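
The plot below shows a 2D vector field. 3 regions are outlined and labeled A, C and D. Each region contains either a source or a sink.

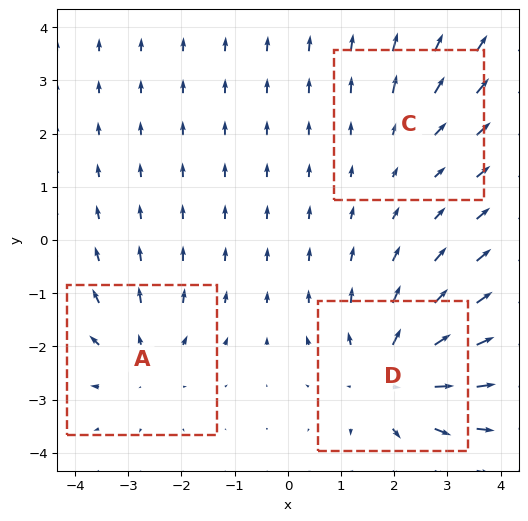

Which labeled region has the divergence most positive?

Divergence at each region's feature centre — A: about +3, C: about +2, D: about +4. Region D is most positive.

D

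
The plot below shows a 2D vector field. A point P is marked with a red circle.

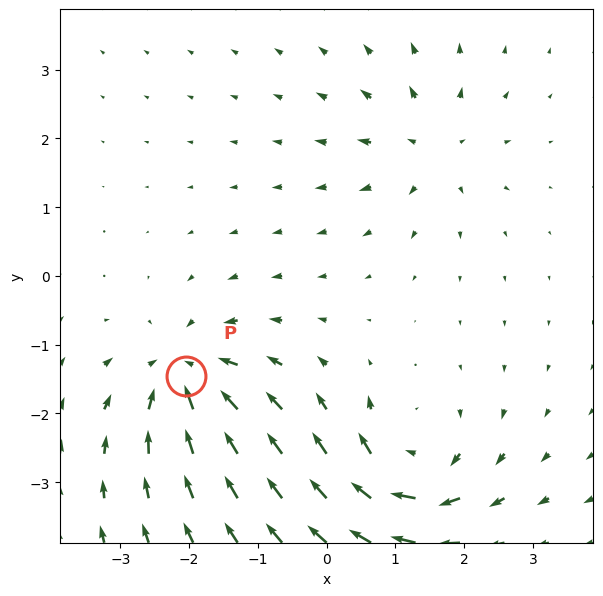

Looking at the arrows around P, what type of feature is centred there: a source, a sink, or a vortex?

sink

At P (-2.0, -1.4) the arrows converge inward. Divergence about -6, curl ≈0 — negative divergence with near-zero curl is a sink.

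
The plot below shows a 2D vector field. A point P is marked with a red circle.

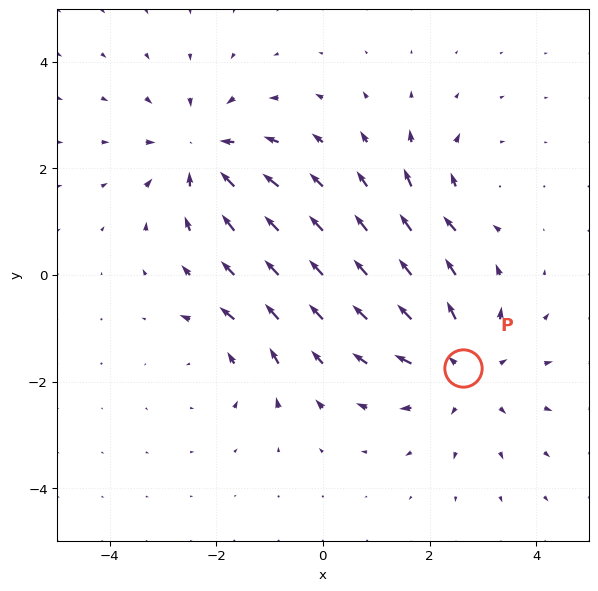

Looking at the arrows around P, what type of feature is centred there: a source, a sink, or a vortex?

source

At P (2.6, -1.7) the arrows spread outward. Divergence about +4, curl ≈0 — positive divergence with near-zero curl is a source.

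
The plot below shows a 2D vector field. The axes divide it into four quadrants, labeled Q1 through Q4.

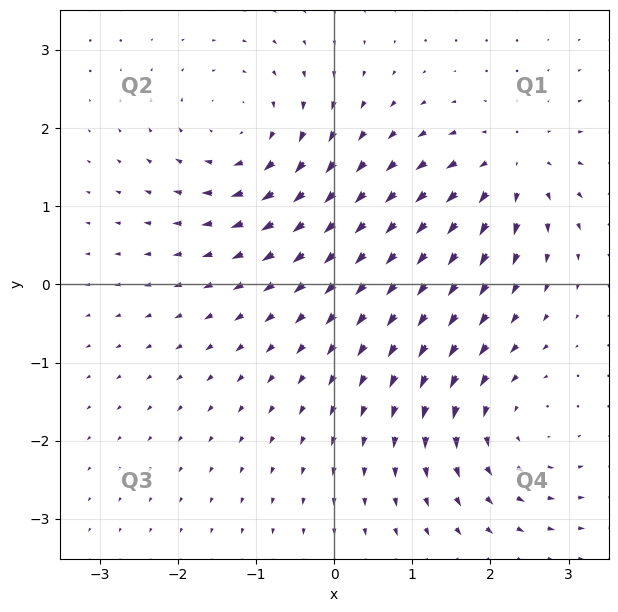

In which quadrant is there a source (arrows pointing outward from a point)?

The source sits at approximately (2.3, 1.5), which lies in quadrant Q1. The divergence there is about +5, positive as expected for a source.

Q1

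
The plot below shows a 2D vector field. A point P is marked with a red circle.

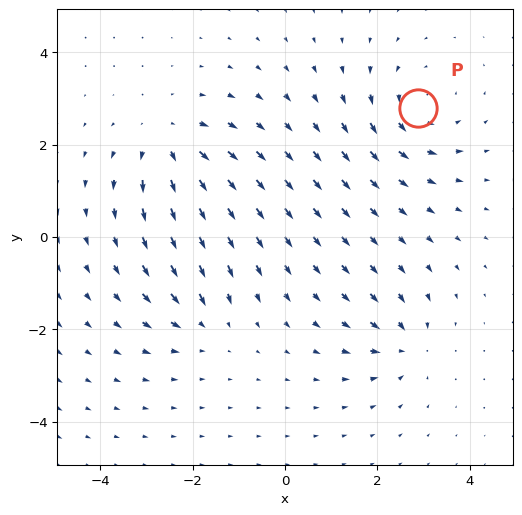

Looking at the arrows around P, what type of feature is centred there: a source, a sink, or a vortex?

At P (2.9, 2.8) the arrows circulate counterclockwise. Divergence ≈0, curl about +4 — near-zero divergence with nonzero curl is a vortex.

vortex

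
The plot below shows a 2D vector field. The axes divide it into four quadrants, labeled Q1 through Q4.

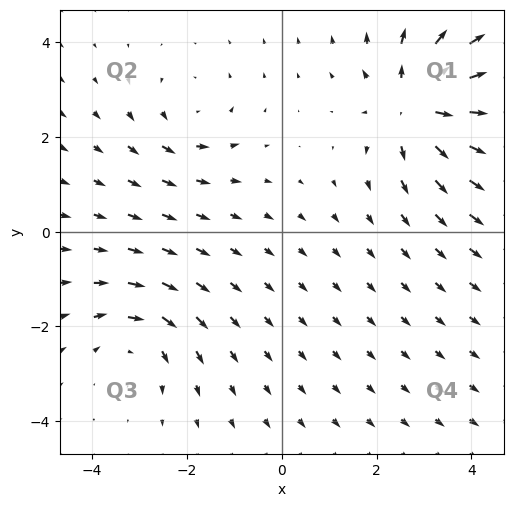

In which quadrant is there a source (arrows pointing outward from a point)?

The source sits at approximately (2.9, 2.7), which lies in quadrant Q1. The divergence there is about +5, positive as expected for a source.

Q1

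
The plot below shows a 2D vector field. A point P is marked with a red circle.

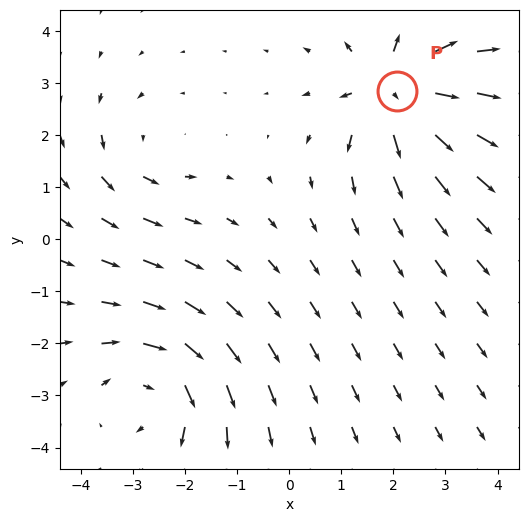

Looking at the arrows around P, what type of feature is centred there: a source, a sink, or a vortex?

At P (2.1, 2.9) the arrows spread outward. Divergence about +6, curl ≈0 — positive divergence with near-zero curl is a source.

source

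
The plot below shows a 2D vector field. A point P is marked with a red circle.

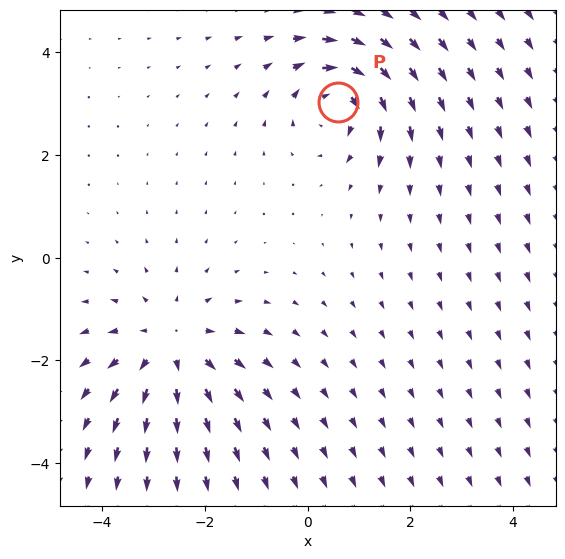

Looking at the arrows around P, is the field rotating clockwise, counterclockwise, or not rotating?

Near P at (0.6, 3.0) the arrows circulate clockwise. The curl (z-component) there is about -4; negative curl means clockwise rotation.

clockwise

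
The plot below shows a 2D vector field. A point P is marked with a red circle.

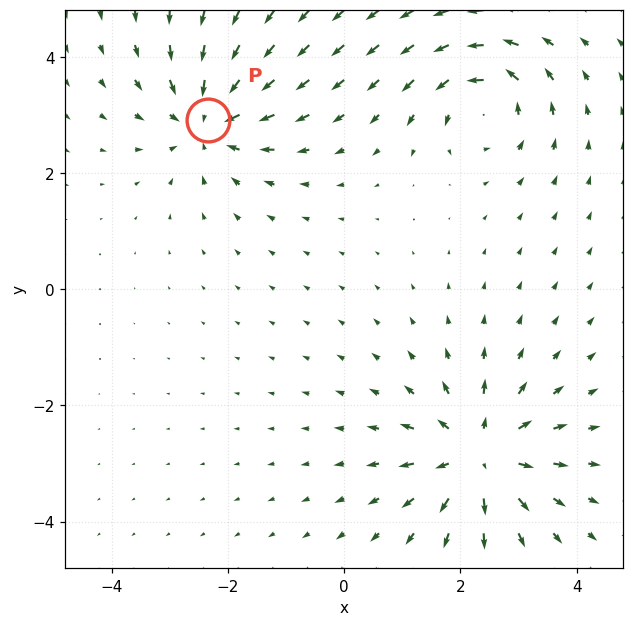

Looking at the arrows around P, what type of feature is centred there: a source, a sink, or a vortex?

sink

At P (-2.3, 2.9) the arrows converge inward. Divergence about -4, curl ≈0 — negative divergence with near-zero curl is a sink.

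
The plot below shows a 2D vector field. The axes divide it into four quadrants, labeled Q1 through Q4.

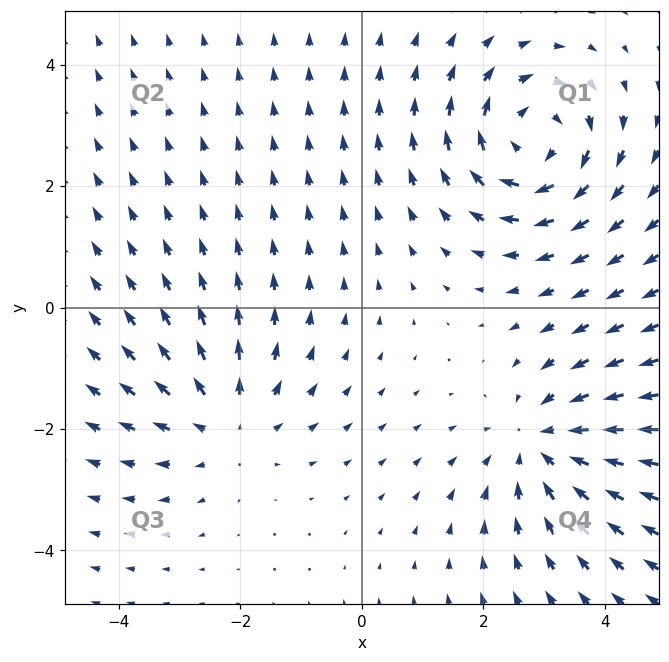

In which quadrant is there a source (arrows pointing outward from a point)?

The source sits at approximately (-2.2, -1.9), which lies in quadrant Q3. The divergence there is about +2, positive as expected for a source.

Q3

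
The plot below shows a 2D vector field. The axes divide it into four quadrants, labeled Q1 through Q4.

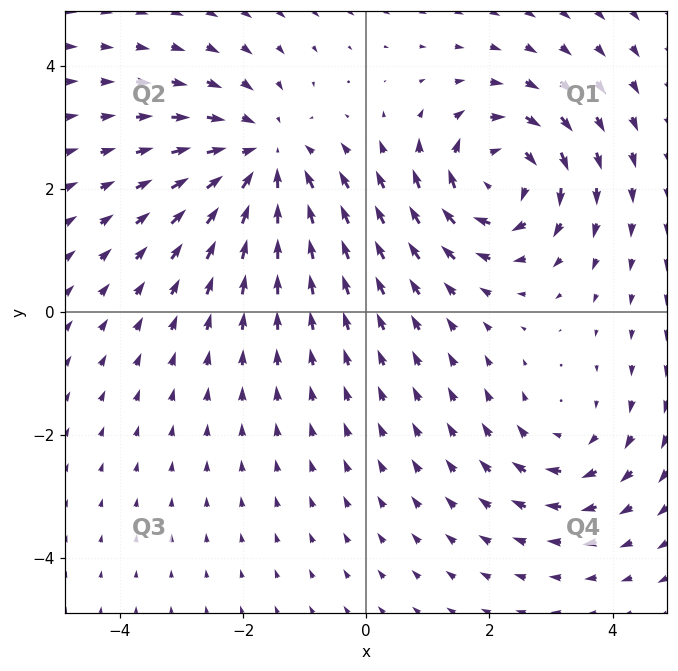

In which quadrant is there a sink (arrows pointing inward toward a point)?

The sink sits at approximately (-1.7, 2.5), which lies in quadrant Q2. The divergence there is about -4, negative as expected for a sink.

Q2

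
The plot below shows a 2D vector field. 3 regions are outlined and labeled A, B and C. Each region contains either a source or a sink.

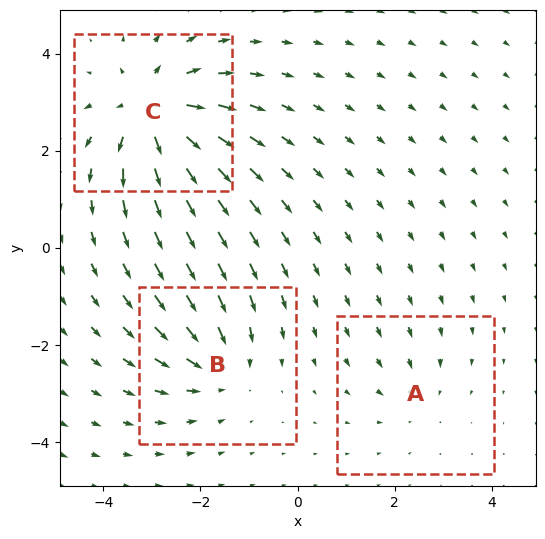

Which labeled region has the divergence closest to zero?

A

Divergence at each region's feature centre — A: about -2, B: about -3, C: about +5. Region A is closest to zero.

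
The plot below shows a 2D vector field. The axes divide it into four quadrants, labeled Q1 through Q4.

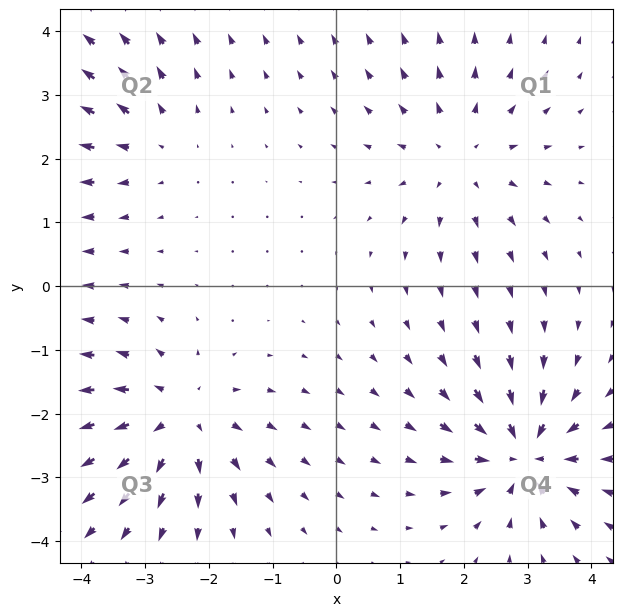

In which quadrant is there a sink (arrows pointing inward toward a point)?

The sink sits at approximately (2.9, -2.6), which lies in quadrant Q4. The divergence there is about -7, negative as expected for a sink.

Q4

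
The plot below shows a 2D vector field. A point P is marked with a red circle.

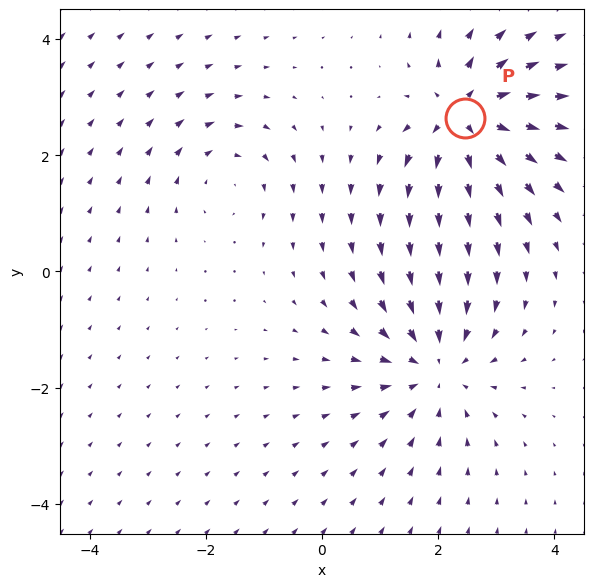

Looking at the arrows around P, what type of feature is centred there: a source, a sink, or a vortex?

At P (2.5, 2.6) the arrows spread outward. Divergence about +6, curl ≈0 — positive divergence with near-zero curl is a source.

source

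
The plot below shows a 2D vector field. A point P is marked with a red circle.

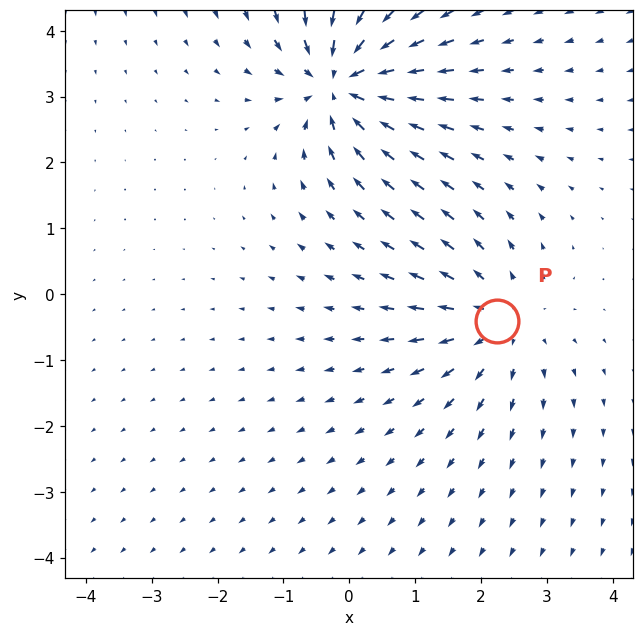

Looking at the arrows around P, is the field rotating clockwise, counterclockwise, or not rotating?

not rotating

Near P at (2.2, -0.4) the arrows show no circulation. The curl there is ≈0.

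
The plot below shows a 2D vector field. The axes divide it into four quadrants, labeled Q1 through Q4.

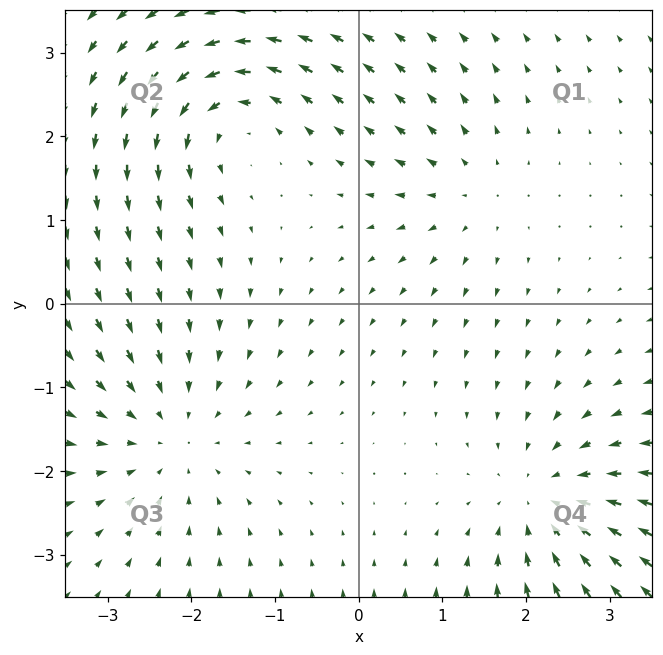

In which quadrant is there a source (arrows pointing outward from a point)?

Q1

The source sits at approximately (1.3, 1.3), which lies in quadrant Q1. The divergence there is about +3, positive as expected for a source.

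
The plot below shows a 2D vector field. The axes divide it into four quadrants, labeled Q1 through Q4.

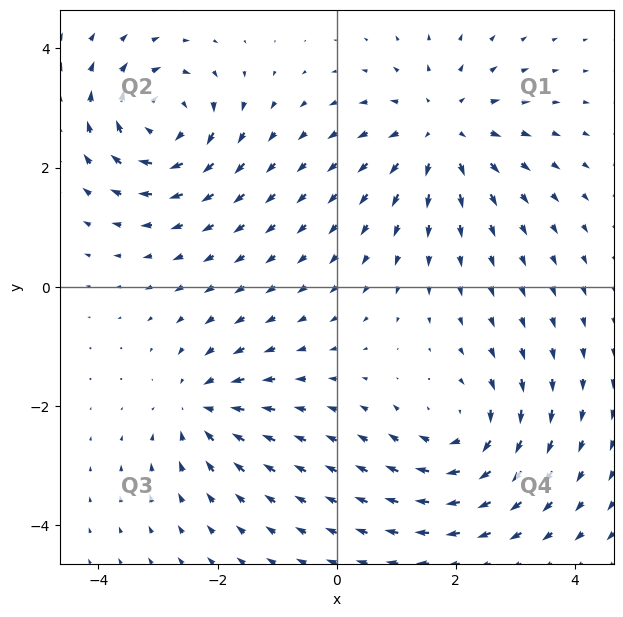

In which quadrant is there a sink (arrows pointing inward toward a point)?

The sink sits at approximately (-2.3, -2.0), which lies in quadrant Q3. The divergence there is about -5, negative as expected for a sink.

Q3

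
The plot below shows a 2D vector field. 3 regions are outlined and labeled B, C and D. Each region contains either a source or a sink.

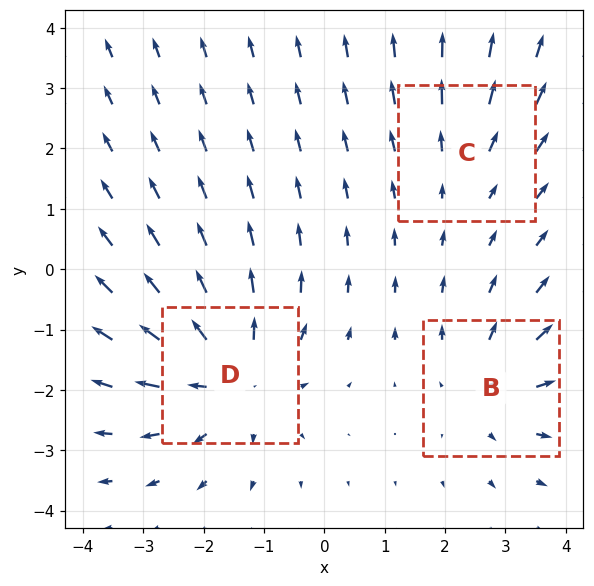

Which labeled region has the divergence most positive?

D

Divergence at each region's feature centre — B: about +3, C: about +2, D: about +4. Region D is most positive.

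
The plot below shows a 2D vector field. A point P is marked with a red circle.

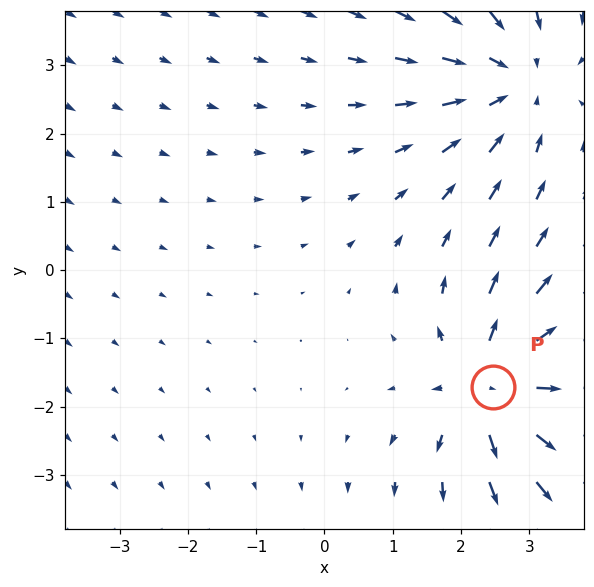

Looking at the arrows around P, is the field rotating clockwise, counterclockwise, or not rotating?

Near P at (2.5, -1.7) the arrows show no circulation. The curl there is ≈0.

not rotating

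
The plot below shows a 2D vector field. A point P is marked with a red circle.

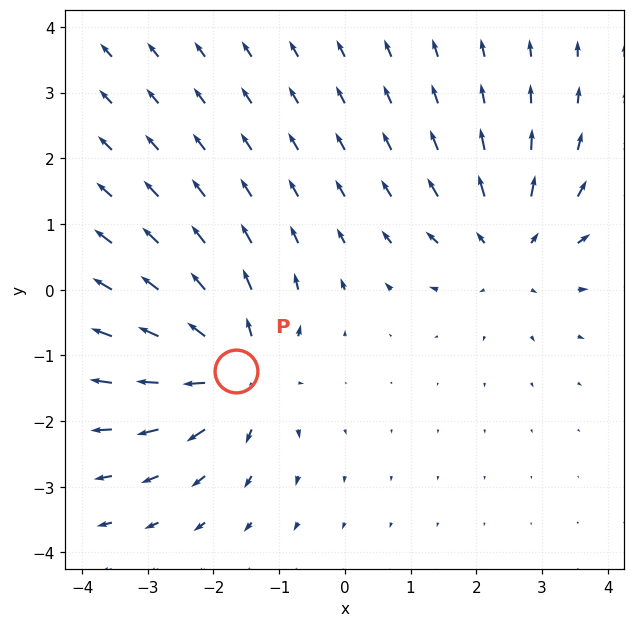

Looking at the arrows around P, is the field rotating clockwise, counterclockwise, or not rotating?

Near P at (-1.7, -1.2) the arrows show no circulation. The curl there is ≈0.

not rotating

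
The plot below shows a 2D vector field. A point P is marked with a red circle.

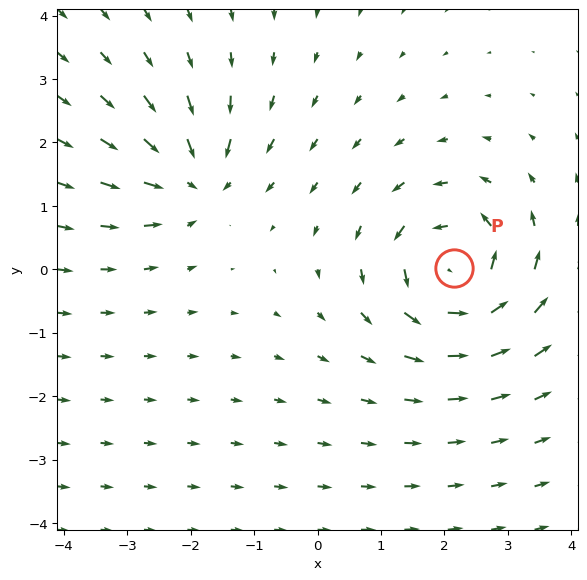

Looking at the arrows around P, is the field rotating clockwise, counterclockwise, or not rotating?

counterclockwise

Near P at (2.1, 0.0) the arrows circulate counterclockwise. The curl (z-component) there is about +5; positive curl means counterclockwise rotation.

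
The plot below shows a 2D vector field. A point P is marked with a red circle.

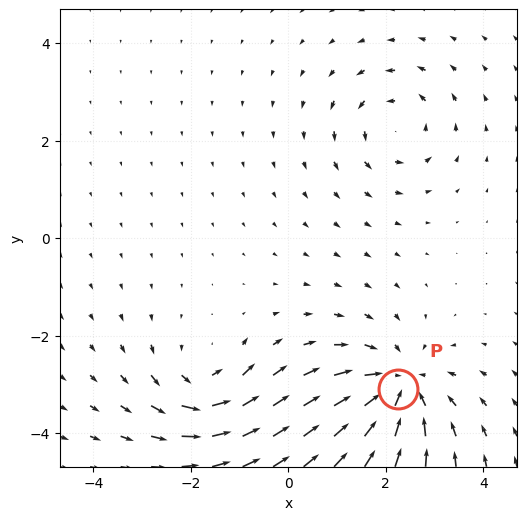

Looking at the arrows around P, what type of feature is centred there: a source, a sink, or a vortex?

At P (2.2, -3.1) the arrows converge inward. Divergence about -5, curl ≈0 — negative divergence with near-zero curl is a sink.

sink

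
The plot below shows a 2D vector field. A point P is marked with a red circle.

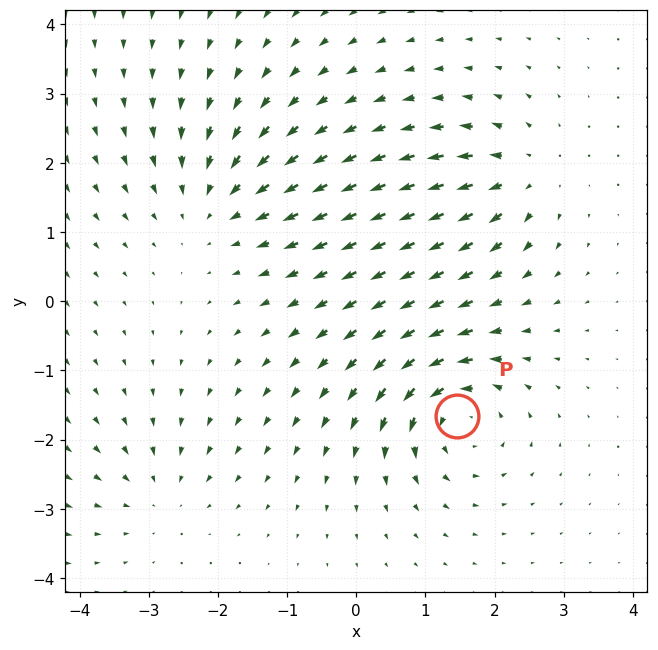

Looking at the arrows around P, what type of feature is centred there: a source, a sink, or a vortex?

At P (1.5, -1.7) the arrows circulate counterclockwise. Divergence ≈0, curl about +7 — near-zero divergence with nonzero curl is a vortex.

vortex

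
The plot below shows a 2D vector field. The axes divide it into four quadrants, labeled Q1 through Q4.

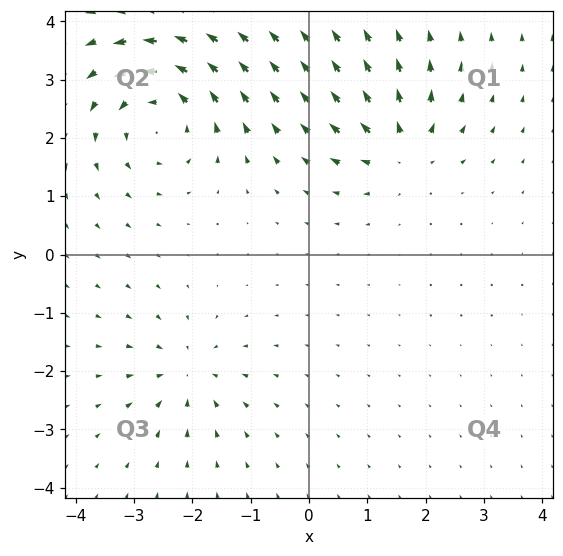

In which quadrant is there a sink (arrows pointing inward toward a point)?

Q3

The sink sits at approximately (-2.1, -2.0), which lies in quadrant Q3. The divergence there is about -4, negative as expected for a sink.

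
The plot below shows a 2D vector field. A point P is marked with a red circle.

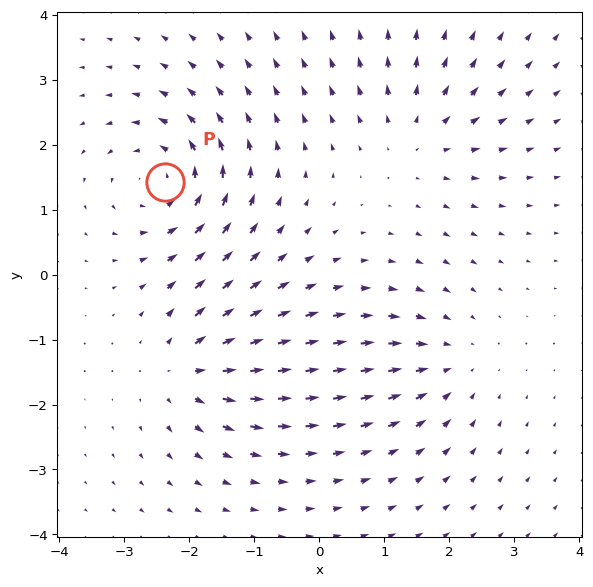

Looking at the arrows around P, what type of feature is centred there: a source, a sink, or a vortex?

vortex

At P (-2.4, 1.4) the arrows circulate counterclockwise. Divergence ≈0, curl about +4 — near-zero divergence with nonzero curl is a vortex.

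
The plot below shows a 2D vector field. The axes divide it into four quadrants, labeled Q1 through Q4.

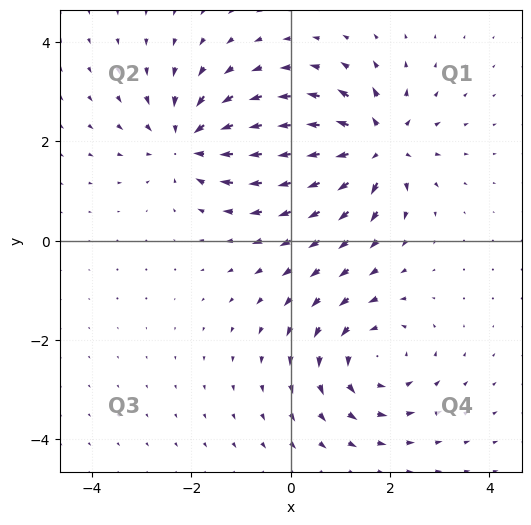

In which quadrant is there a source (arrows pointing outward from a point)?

The source sits at approximately (1.7, 1.9), which lies in quadrant Q1. The divergence there is about +5, positive as expected for a source.

Q1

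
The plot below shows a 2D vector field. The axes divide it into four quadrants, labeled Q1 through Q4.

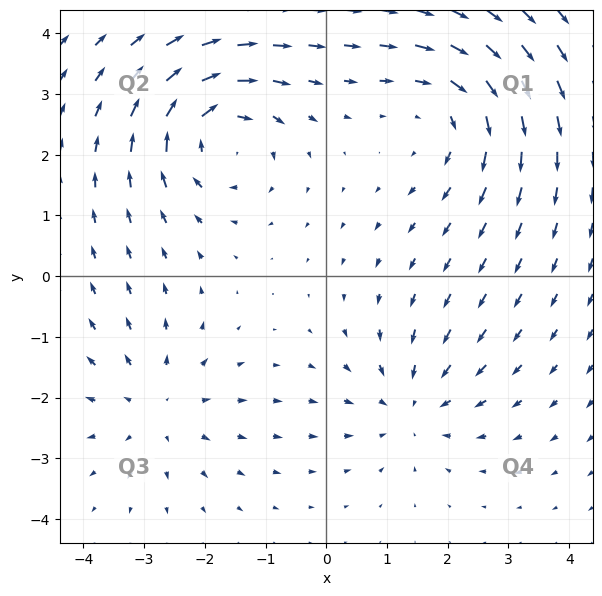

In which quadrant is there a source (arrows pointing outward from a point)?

The source sits at approximately (-2.8, -2.1), which lies in quadrant Q3. The divergence there is about +3, positive as expected for a source.

Q3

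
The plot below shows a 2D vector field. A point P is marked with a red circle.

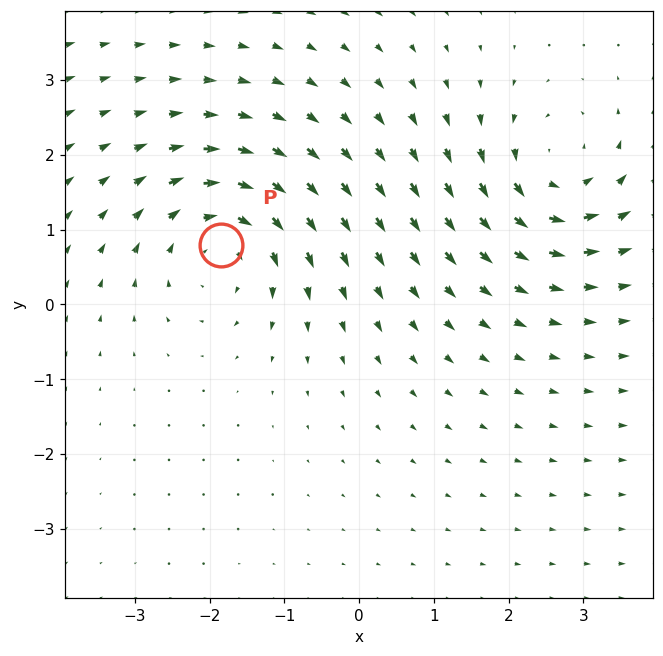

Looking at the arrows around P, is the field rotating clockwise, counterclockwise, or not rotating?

Near P at (-1.8, 0.8) the arrows circulate clockwise. The curl (z-component) there is about -4; negative curl means clockwise rotation.

clockwise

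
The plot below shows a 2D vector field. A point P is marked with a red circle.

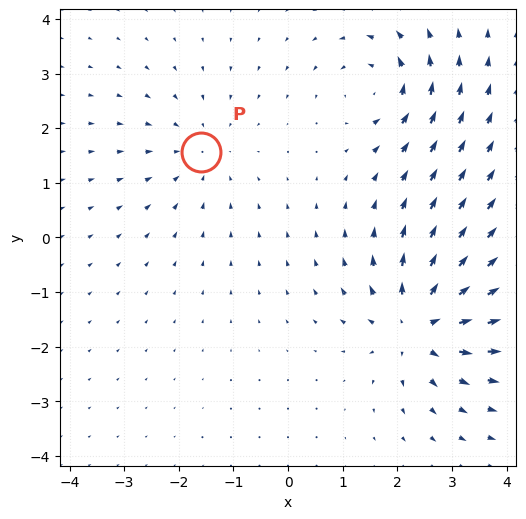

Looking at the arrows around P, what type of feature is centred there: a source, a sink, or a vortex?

sink

At P (-1.6, 1.6) the arrows converge inward. Divergence about -2, curl ≈0 — negative divergence with near-zero curl is a sink.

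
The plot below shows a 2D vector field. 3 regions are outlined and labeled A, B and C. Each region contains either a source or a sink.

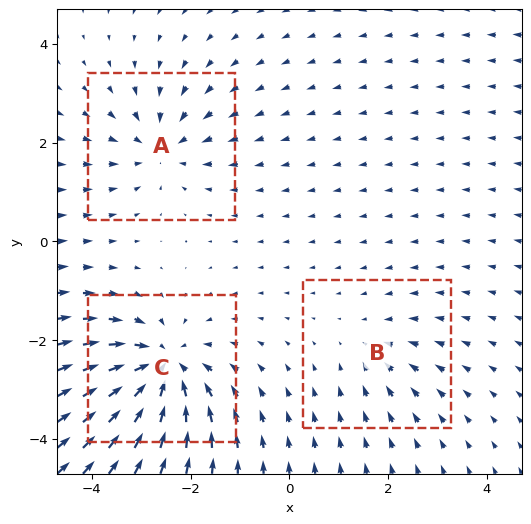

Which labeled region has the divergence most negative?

Divergence at each region's feature centre — A: about -3, B: about -2, C: about -5. Region C is most negative.

C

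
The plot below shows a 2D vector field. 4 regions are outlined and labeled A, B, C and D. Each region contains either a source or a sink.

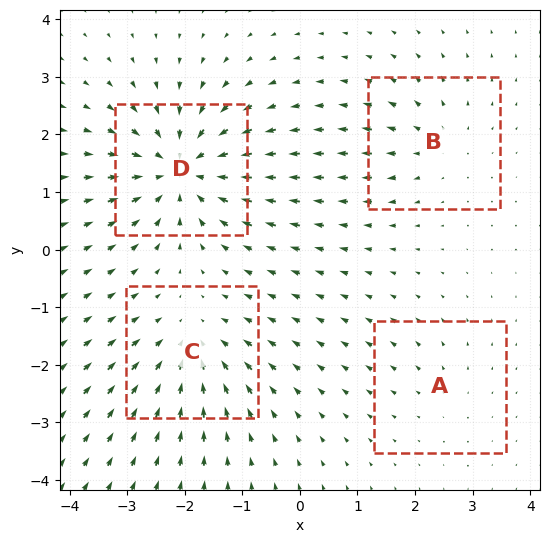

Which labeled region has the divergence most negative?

D

Divergence at each region's feature centre — A: about +2, B: about +4, C: about -5, D: about -8. Region D is most negative.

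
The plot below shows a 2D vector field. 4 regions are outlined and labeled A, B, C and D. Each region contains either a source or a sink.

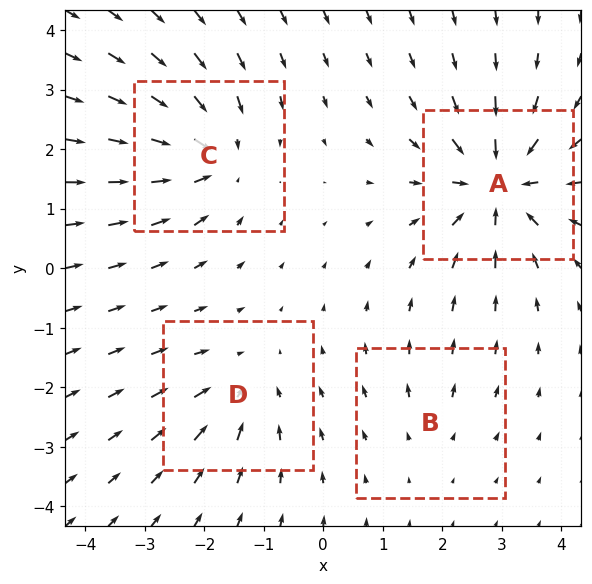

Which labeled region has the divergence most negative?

A

Divergence at each region's feature centre — A: about -8, B: about +2, C: about -6, D: about -4. Region A is most negative.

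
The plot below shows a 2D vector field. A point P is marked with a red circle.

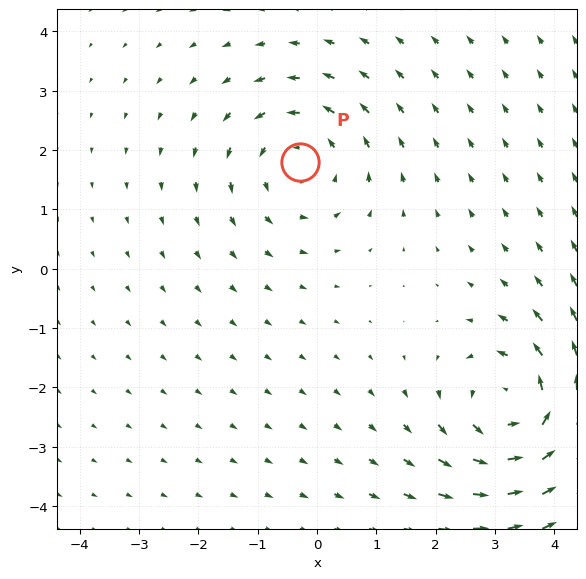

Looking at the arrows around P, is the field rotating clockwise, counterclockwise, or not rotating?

Near P at (-0.3, 1.8) the arrows circulate counterclockwise. The curl (z-component) there is about +3; positive curl means counterclockwise rotation.

counterclockwise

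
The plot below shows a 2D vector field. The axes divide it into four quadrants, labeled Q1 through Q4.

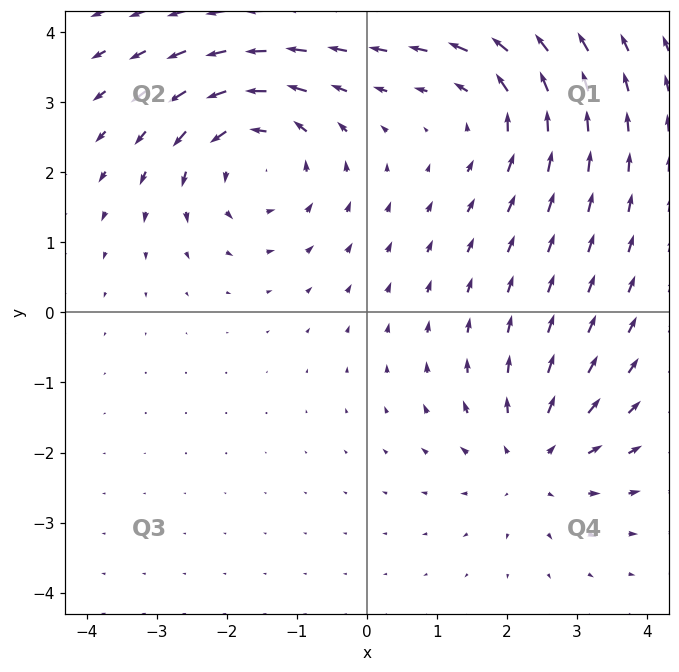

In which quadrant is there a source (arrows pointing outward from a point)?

The source sits at approximately (2.4, -2.1), which lies in quadrant Q4. The divergence there is about +3, positive as expected for a source.

Q4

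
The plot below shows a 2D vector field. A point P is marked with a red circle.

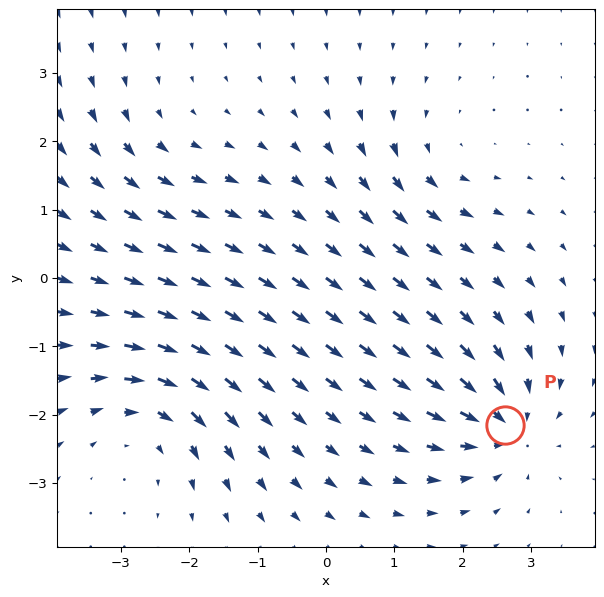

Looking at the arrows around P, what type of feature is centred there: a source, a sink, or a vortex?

At P (2.6, -2.2) the arrows converge inward. Divergence about -6, curl ≈0 — negative divergence with near-zero curl is a sink.

sink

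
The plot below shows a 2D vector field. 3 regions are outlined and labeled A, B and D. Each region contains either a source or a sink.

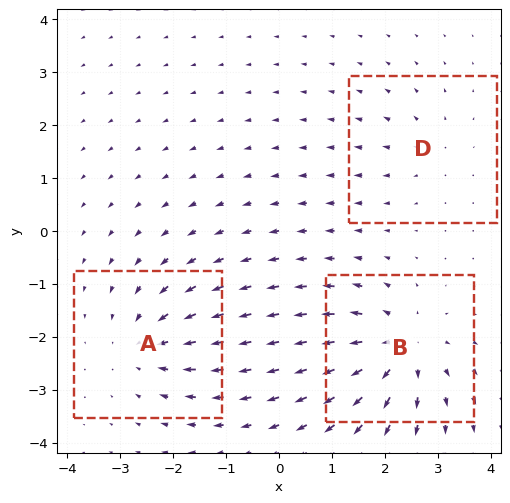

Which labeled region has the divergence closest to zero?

D

Divergence at each region's feature centre — A: about -4, B: about +5, D: about +2. Region D is closest to zero.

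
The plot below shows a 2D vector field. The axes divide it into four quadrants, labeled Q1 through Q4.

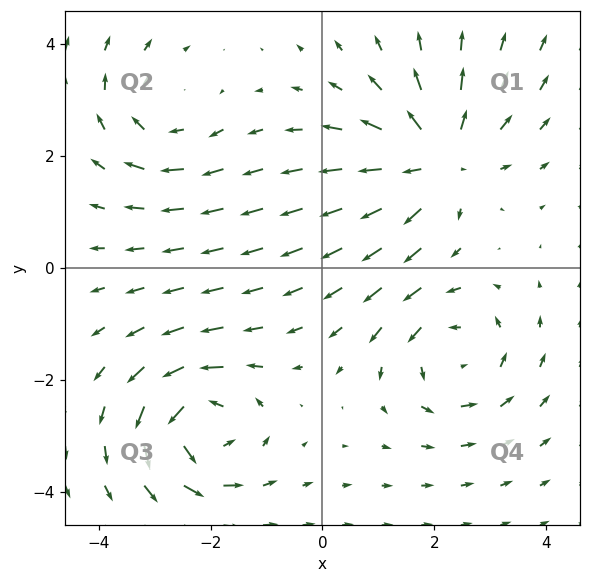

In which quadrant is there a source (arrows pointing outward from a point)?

The source sits at approximately (2.0, 1.9), which lies in quadrant Q1. The divergence there is about +4, positive as expected for a source.

Q1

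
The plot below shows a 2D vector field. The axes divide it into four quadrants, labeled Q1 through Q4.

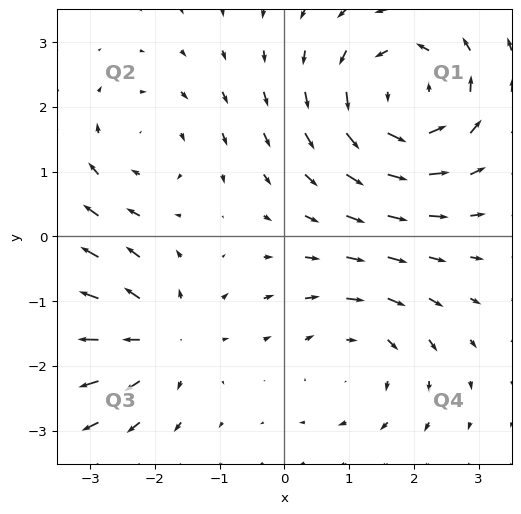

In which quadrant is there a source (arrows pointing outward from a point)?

Q3

The source sits at approximately (-1.9, -1.6), which lies in quadrant Q3. The divergence there is about +4, positive as expected for a source.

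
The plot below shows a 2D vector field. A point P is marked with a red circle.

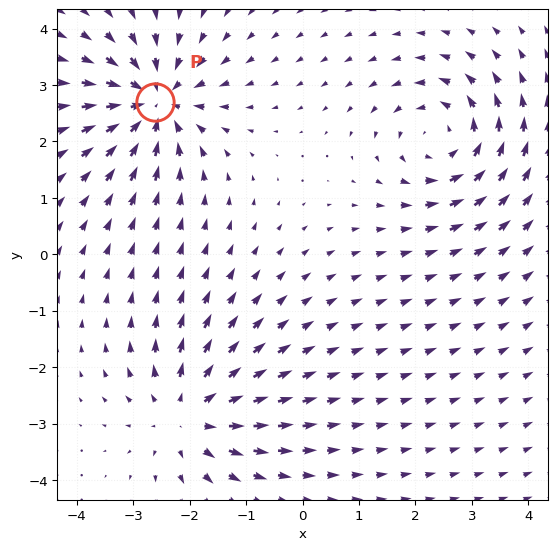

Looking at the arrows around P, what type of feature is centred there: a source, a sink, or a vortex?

At P (-2.6, 2.7) the arrows converge inward. Divergence about -6, curl ≈0 — negative divergence with near-zero curl is a sink.

sink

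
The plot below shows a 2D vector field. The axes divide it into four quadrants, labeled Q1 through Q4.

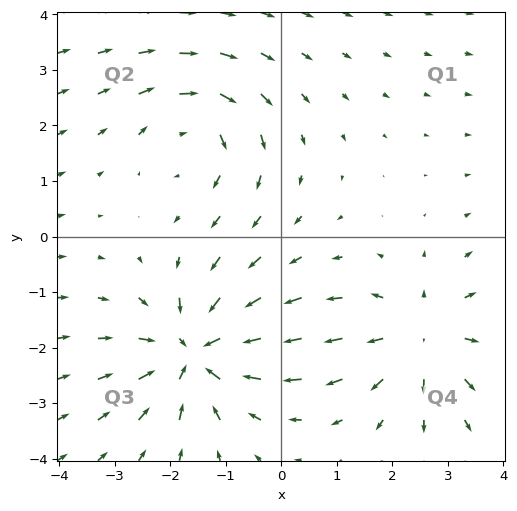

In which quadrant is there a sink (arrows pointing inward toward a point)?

The sink sits at approximately (-1.6, -2.1), which lies in quadrant Q3. The divergence there is about -6, negative as expected for a sink.

Q3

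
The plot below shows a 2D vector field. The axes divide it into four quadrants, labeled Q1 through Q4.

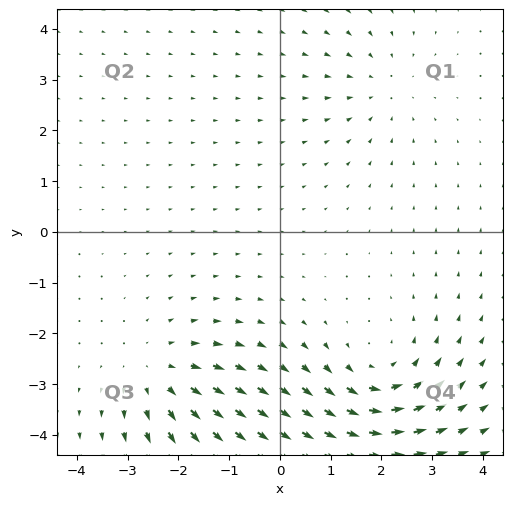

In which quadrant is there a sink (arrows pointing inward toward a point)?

Q1

The sink sits at approximately (2.0, 2.9), which lies in quadrant Q1. The divergence there is about -2, negative as expected for a sink.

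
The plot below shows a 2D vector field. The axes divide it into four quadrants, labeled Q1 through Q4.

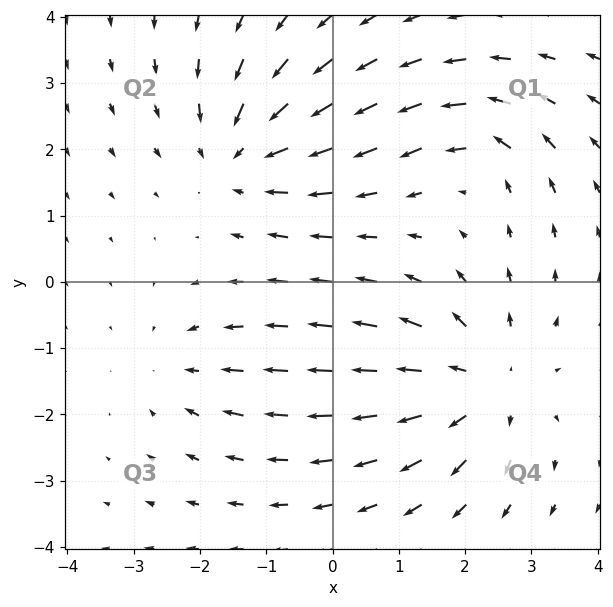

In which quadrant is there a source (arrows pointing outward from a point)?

The source sits at approximately (2.3, -1.5), which lies in quadrant Q4. The divergence there is about +4, positive as expected for a source.

Q4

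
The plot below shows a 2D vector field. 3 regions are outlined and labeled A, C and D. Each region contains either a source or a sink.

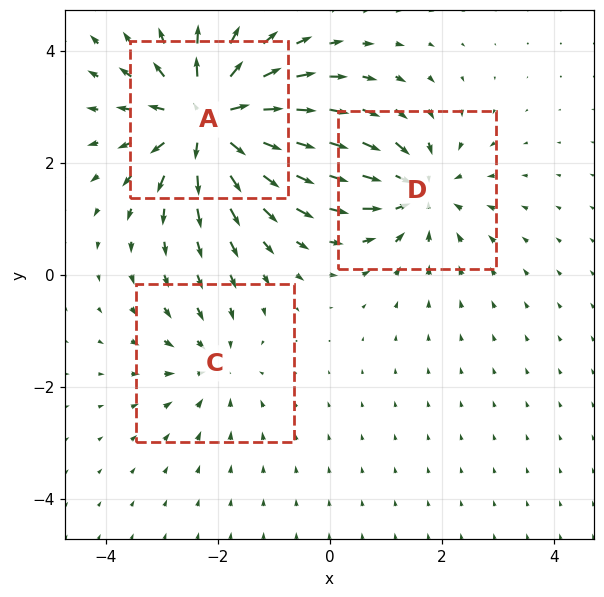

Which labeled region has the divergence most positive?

Divergence at each region's feature centre — A: about +5, C: about -2, D: about -3. Region A is most positive.

A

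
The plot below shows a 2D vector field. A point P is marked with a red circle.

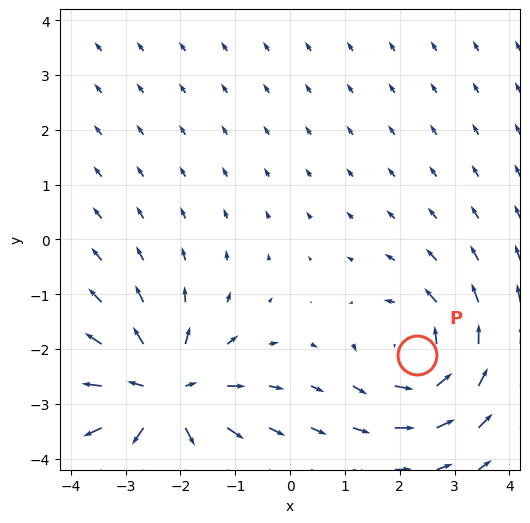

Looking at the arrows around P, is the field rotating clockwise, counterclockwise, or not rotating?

counterclockwise

Near P at (2.3, -2.1) the arrows circulate counterclockwise. The curl (z-component) there is about +4; positive curl means counterclockwise rotation.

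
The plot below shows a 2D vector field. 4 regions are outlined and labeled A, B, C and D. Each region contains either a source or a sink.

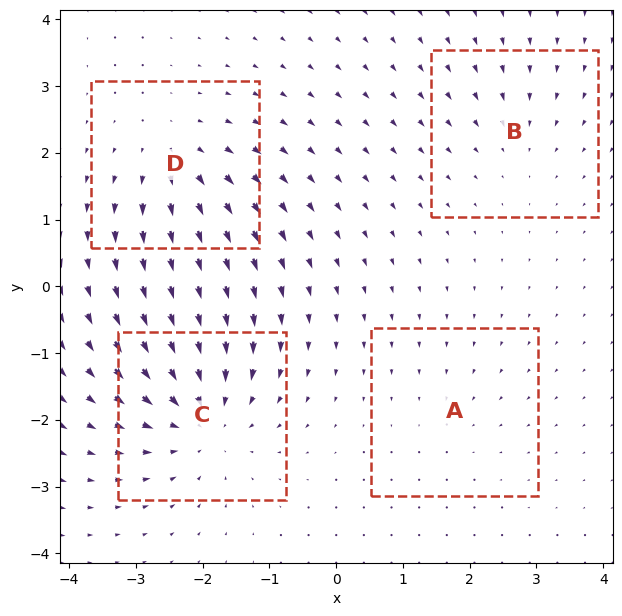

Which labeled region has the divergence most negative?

C

Divergence at each region's feature centre — A: about -2, B: about -3, C: about -7, D: about +5. Region C is most negative.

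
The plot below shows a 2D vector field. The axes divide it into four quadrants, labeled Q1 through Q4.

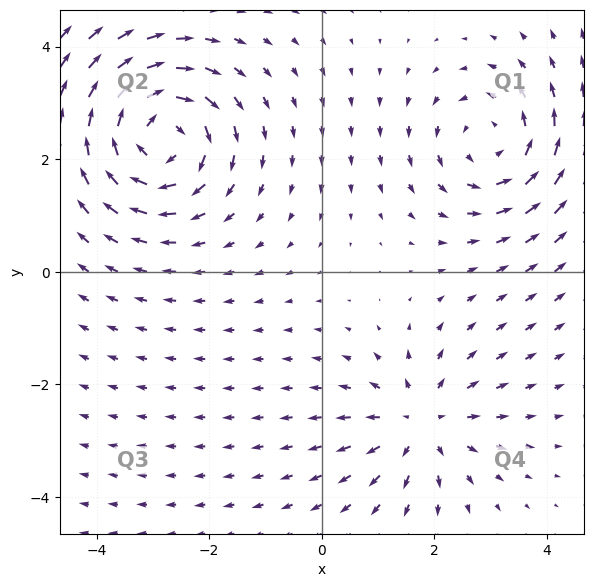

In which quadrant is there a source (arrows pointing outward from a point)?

Q4

The source sits at approximately (1.8, -2.7), which lies in quadrant Q4. The divergence there is about +3, positive as expected for a source.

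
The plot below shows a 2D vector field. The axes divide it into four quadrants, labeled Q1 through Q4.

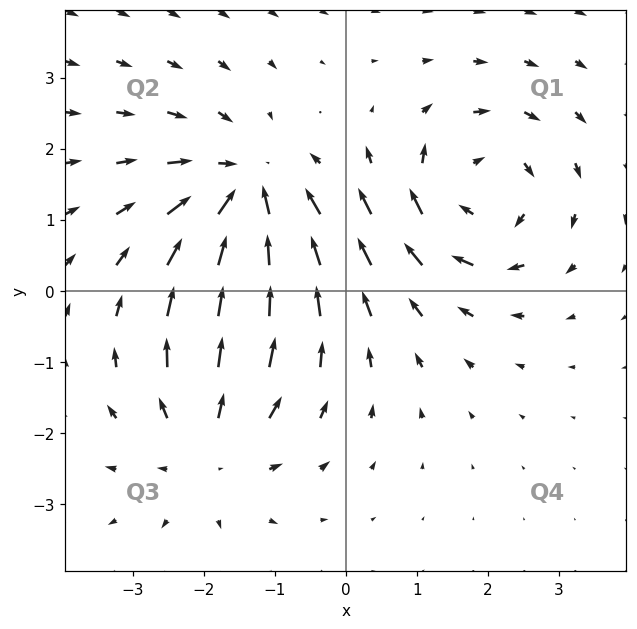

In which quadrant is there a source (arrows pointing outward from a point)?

The source sits at approximately (-2.0, -2.2), which lies in quadrant Q3. The divergence there is about +3, positive as expected for a source.

Q3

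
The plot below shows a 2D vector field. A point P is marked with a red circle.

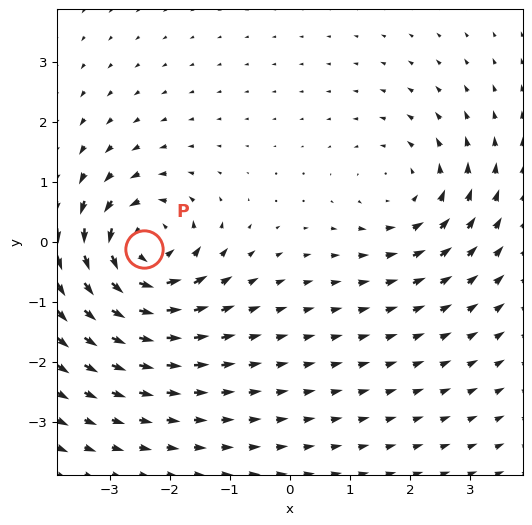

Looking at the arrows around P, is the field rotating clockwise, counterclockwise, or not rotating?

Near P at (-2.4, -0.1) the arrows circulate counterclockwise. The curl (z-component) there is about +7; positive curl means counterclockwise rotation.

counterclockwise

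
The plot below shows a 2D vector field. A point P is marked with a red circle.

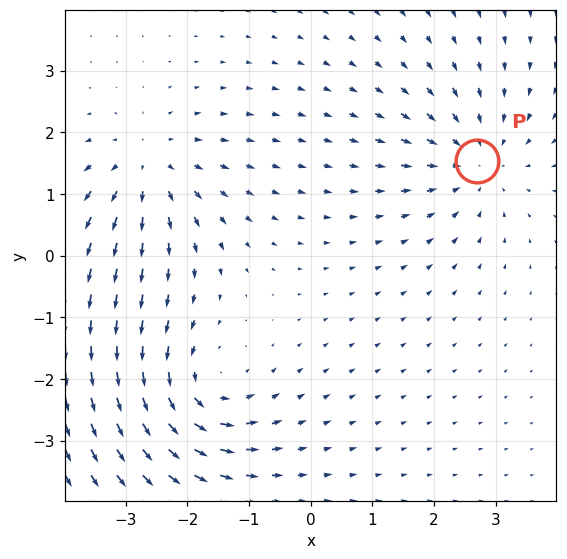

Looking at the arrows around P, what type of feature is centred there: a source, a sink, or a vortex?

sink

At P (2.7, 1.5) the arrows converge inward. Divergence about -4, curl ≈0 — negative divergence with near-zero curl is a sink.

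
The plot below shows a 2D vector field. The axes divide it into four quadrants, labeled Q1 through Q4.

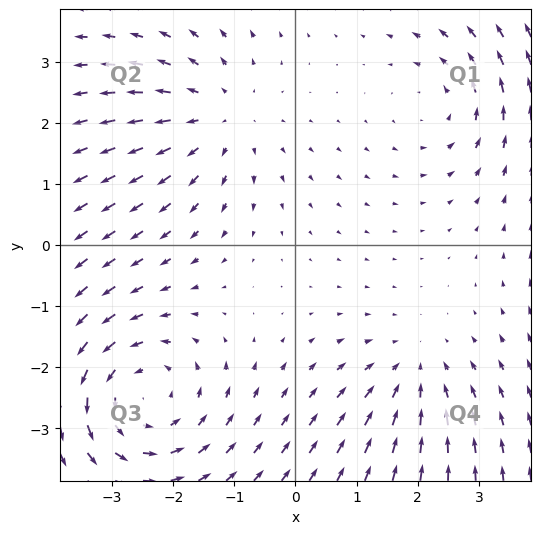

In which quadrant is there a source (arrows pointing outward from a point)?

The source sits at approximately (-1.3, 2.1), which lies in quadrant Q2. The divergence there is about +3, positive as expected for a source.

Q2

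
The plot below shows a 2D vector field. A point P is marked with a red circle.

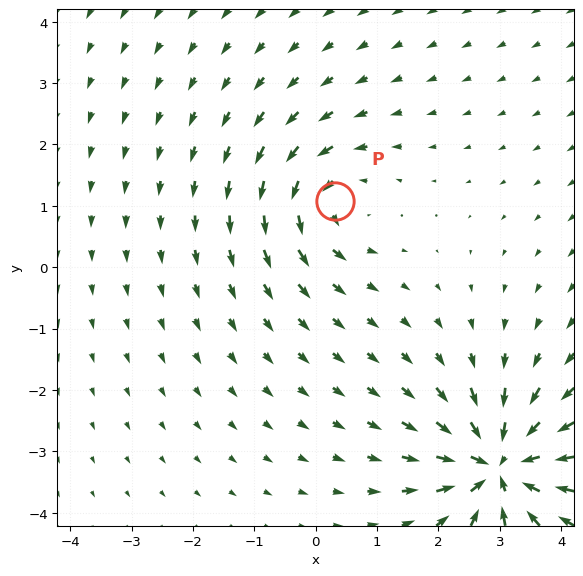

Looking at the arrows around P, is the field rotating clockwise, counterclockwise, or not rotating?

Near P at (0.3, 1.1) the arrows circulate counterclockwise. The curl (z-component) there is about +4; positive curl means counterclockwise rotation.

counterclockwise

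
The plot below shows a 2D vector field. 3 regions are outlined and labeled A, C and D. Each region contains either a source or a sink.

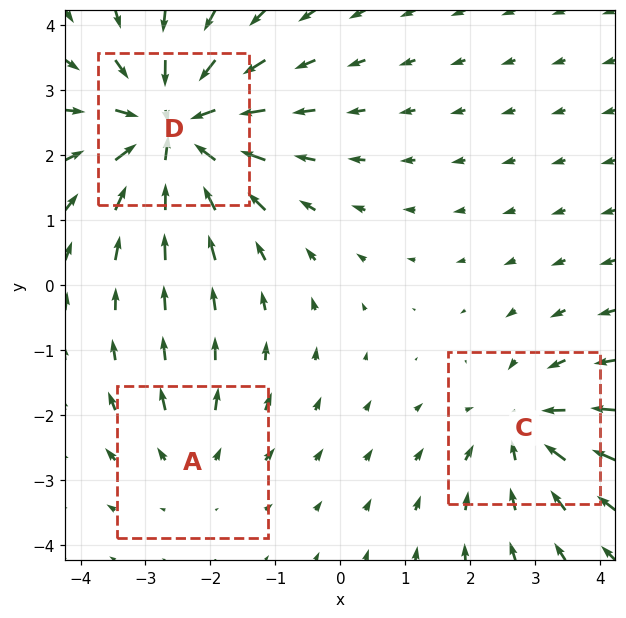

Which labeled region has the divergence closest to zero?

A

Divergence at each region's feature centre — A: about +2, C: about -3, D: about -5. Region A is closest to zero.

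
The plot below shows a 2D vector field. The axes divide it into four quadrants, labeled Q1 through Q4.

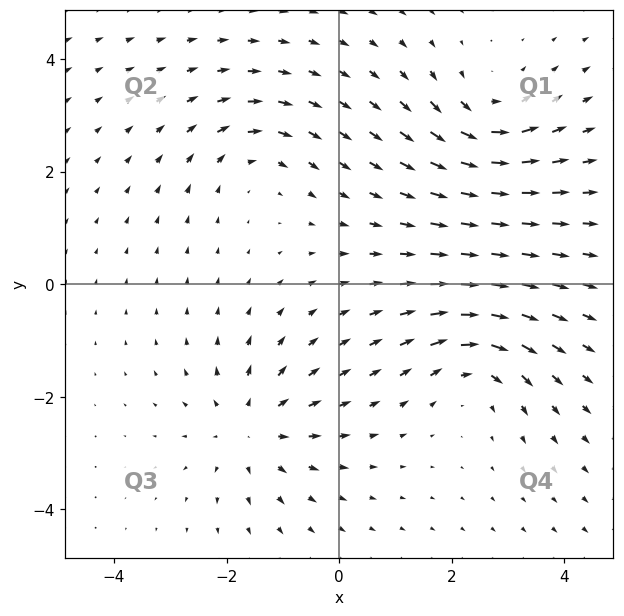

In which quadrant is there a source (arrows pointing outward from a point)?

The source sits at approximately (-1.6, -2.6), which lies in quadrant Q3. The divergence there is about +4, positive as expected for a source.

Q3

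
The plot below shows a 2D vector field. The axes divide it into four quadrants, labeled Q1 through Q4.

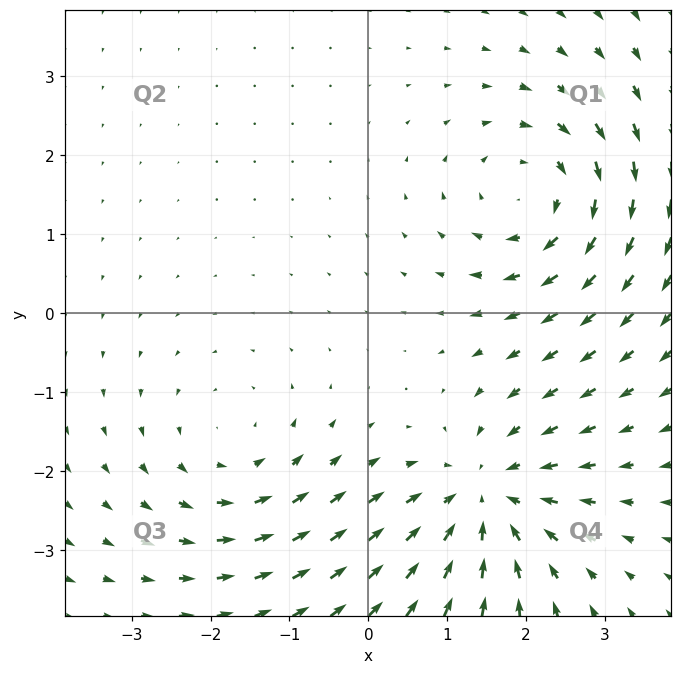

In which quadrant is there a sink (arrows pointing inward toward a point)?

The sink sits at approximately (1.5, -2.3), which lies in quadrant Q4. The divergence there is about -5, negative as expected for a sink.

Q4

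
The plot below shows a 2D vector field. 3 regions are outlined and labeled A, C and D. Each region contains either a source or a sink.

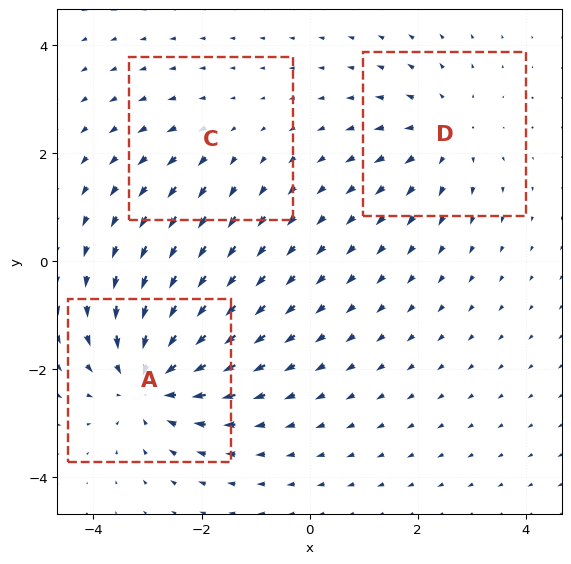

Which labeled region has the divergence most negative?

A

Divergence at each region's feature centre — A: about -5, C: about +2, D: about +3. Region A is most negative.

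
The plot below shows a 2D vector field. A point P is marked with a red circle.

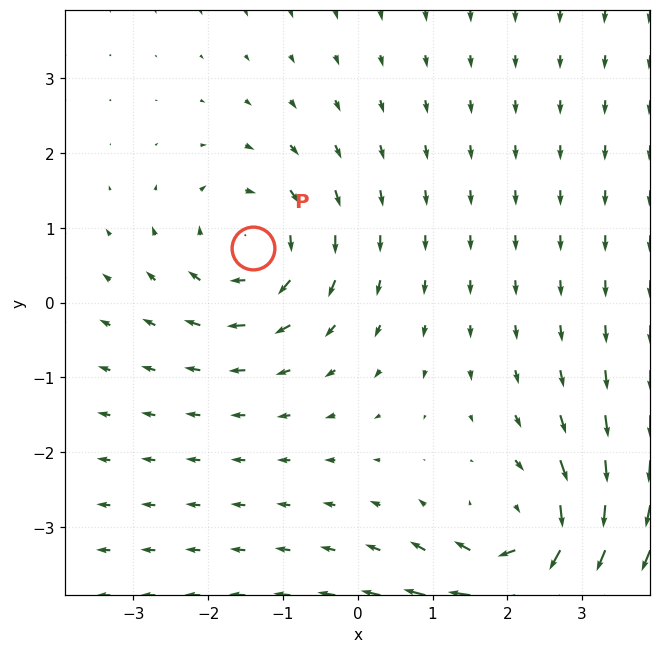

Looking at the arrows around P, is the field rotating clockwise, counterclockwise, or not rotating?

clockwise

Near P at (-1.4, 0.7) the arrows circulate clockwise. The curl (z-component) there is about -3; negative curl means clockwise rotation.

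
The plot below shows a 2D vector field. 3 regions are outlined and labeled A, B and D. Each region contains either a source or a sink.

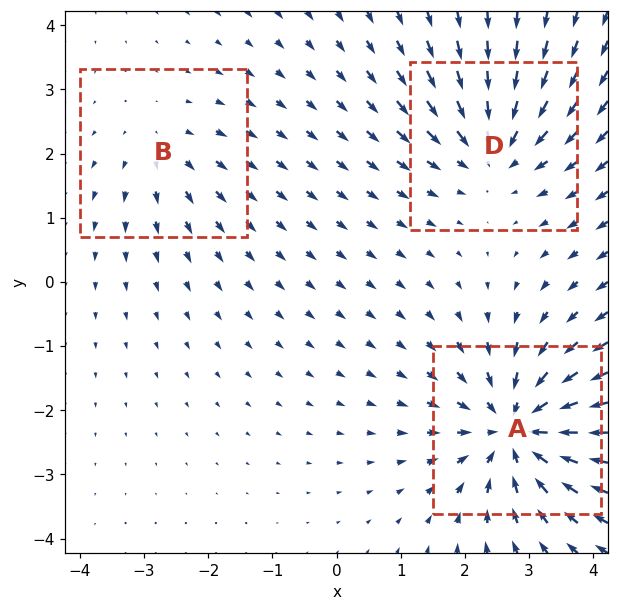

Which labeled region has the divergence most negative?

Divergence at each region's feature centre — A: about -6, B: about +2, D: about -4. Region A is most negative.

A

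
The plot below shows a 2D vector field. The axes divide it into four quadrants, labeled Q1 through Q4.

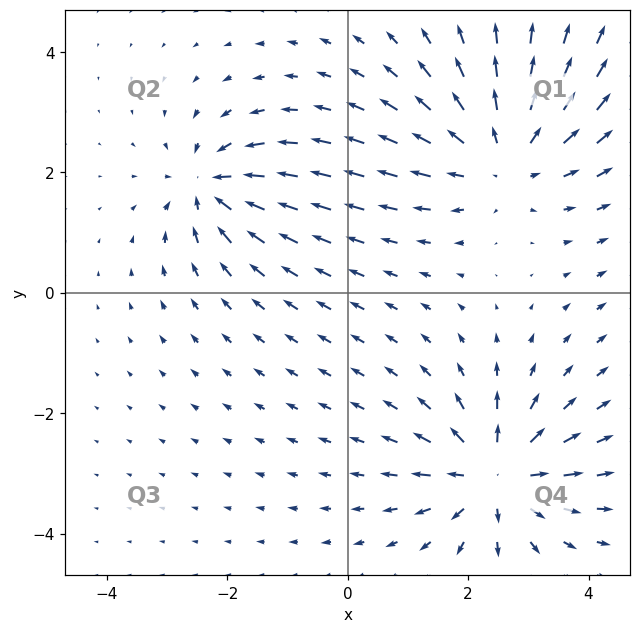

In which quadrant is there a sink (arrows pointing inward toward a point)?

Q2

The sink sits at approximately (-2.3, 1.8), which lies in quadrant Q2. The divergence there is about -5, negative as expected for a sink.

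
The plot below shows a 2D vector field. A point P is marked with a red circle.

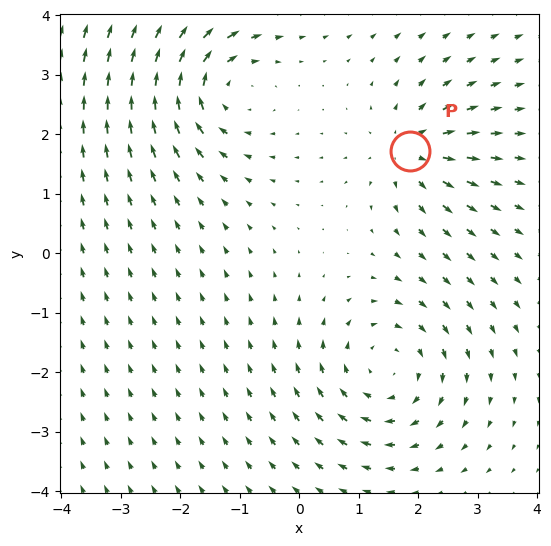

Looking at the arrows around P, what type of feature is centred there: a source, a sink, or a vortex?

source

At P (1.9, 1.7) the arrows spread outward. Divergence about +4, curl ≈0 — positive divergence with near-zero curl is a source.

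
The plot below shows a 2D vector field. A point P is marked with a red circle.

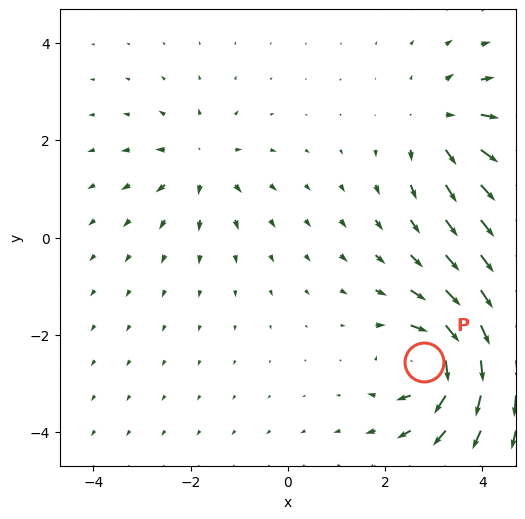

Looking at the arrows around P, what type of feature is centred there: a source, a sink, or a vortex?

vortex

At P (2.8, -2.6) the arrows circulate clockwise. Divergence ≈0, curl about -6 — near-zero divergence with nonzero curl is a vortex.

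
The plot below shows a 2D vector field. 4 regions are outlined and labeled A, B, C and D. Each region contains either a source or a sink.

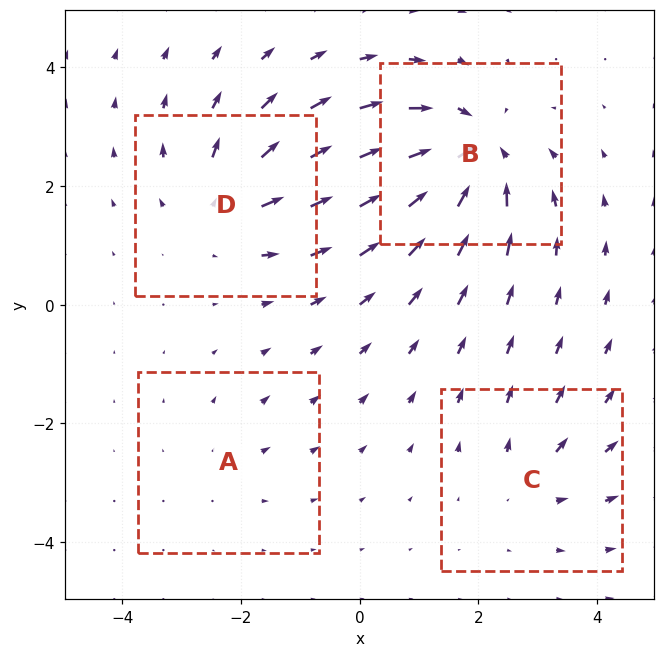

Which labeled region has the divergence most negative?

B

Divergence at each region's feature centre — A: about +2, B: about -7, C: about +3, D: about +5. Region B is most negative.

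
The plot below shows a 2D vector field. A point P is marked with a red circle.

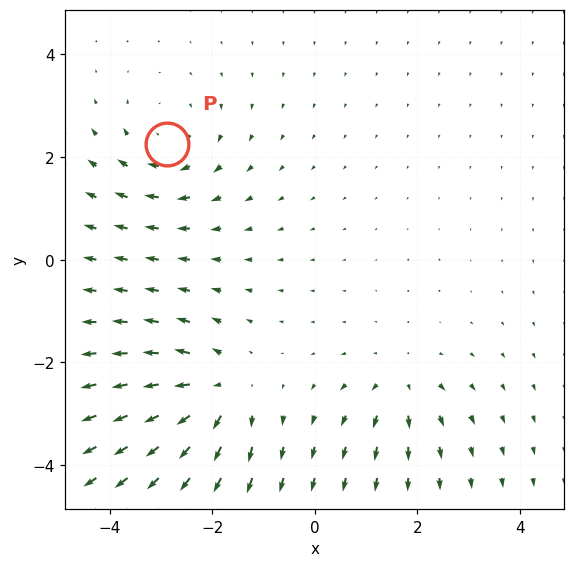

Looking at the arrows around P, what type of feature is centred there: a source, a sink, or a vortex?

At P (-2.9, 2.3) the arrows circulate clockwise. Divergence ≈0, curl about -3 — near-zero divergence with nonzero curl is a vortex.

vortex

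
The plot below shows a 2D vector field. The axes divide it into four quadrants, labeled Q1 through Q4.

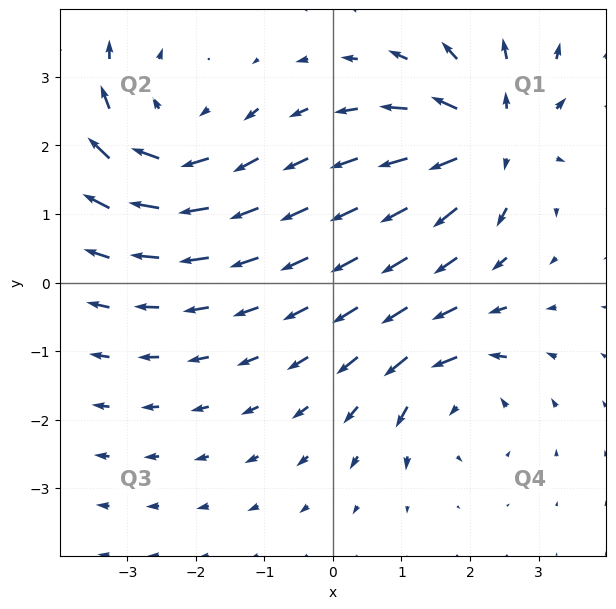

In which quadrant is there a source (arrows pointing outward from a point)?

The source sits at approximately (2.3, 2.1), which lies in quadrant Q1. The divergence there is about +6, positive as expected for a source.

Q1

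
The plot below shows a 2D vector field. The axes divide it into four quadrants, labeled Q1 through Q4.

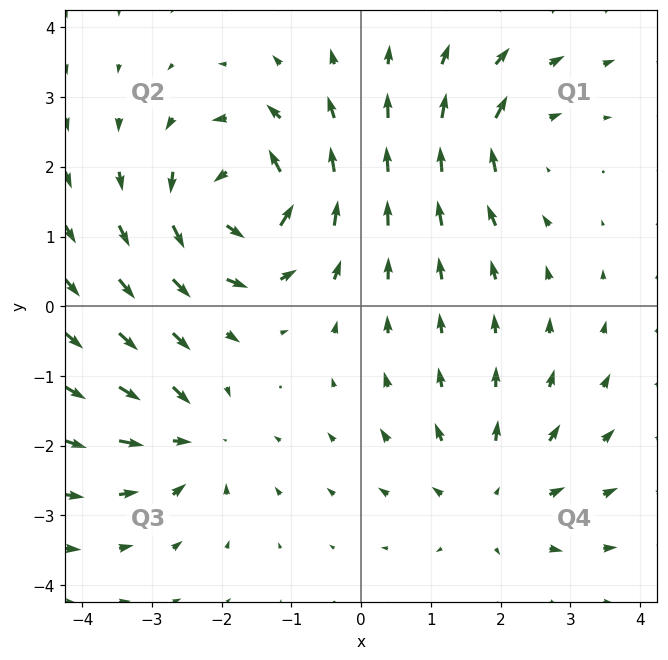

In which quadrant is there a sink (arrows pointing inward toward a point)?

The sink sits at approximately (-2.4, -1.9), which lies in quadrant Q3. The divergence there is about -4, negative as expected for a sink.

Q3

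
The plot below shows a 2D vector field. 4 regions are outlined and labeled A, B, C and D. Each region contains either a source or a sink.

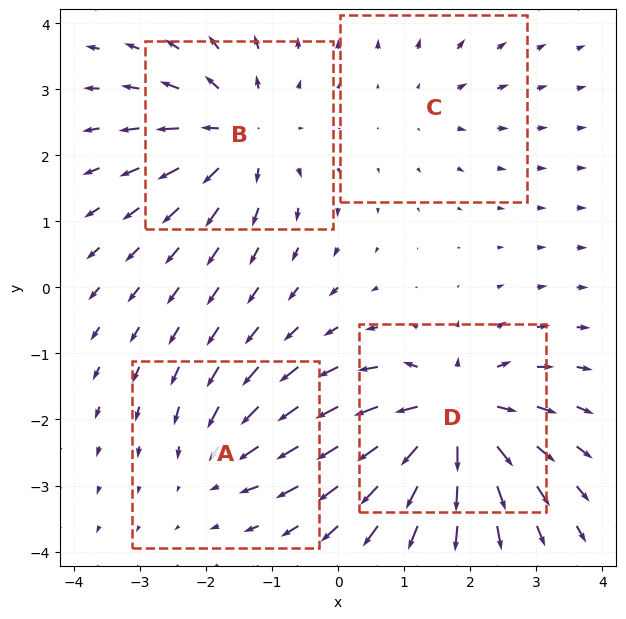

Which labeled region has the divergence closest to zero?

C

Divergence at each region's feature centre — A: about -4, B: about +6, C: about +3, D: about +8. Region C is closest to zero.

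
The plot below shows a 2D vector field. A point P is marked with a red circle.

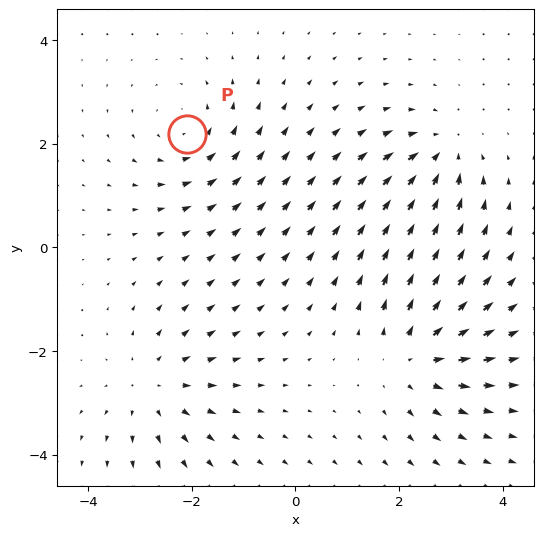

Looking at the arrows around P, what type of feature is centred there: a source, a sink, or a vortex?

At P (-2.1, 2.2) the arrows circulate counterclockwise. Divergence ≈0, curl about +4 — near-zero divergence with nonzero curl is a vortex.

vortex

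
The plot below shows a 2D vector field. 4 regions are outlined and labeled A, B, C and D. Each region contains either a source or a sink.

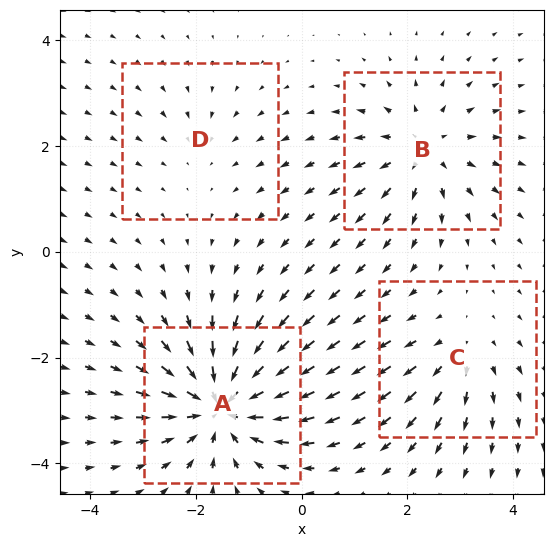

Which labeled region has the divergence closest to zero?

D

Divergence at each region's feature centre — A: about -8, B: about +5, C: about +3, D: about -2. Region D is closest to zero.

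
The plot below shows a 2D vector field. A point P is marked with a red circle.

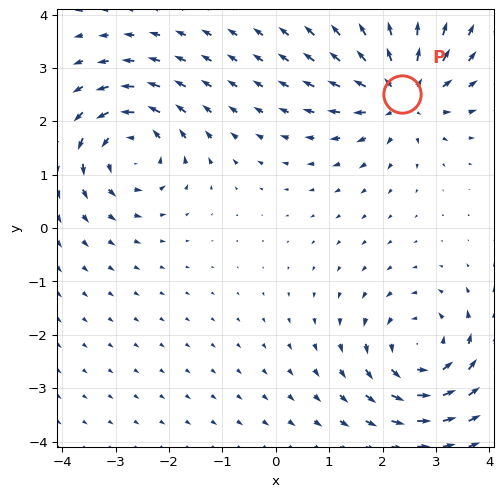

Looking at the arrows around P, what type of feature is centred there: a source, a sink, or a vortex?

At P (2.4, 2.5) the arrows spread outward. Divergence about +6, curl ≈0 — positive divergence with near-zero curl is a source.

source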